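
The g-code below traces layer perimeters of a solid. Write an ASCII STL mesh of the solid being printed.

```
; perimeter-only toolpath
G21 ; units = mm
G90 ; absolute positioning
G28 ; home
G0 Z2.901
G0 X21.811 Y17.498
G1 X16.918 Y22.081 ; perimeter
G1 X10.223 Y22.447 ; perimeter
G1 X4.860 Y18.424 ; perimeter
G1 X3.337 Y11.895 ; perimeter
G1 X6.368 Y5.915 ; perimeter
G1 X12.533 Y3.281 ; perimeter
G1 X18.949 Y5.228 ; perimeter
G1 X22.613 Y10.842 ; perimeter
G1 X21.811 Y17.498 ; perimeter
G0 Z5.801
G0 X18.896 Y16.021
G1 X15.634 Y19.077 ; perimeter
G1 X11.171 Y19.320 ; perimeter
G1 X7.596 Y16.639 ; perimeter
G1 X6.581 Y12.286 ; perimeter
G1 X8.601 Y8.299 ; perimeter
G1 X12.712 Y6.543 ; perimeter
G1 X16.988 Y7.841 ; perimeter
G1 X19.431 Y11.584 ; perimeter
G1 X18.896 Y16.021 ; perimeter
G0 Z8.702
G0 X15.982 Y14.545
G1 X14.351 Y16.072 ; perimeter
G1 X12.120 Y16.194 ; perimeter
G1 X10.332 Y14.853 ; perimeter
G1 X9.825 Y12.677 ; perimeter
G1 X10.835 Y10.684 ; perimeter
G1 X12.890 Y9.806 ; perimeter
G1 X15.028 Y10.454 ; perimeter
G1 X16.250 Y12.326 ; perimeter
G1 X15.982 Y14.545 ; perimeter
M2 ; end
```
solid part
  facet normal 0.0000 0.0000 -1.0000
    outer loop
      vertex 9.275 25.573 0.000
      vertex 18.201 25.086 0.000
      vertex 24.725 18.975 0.000
    endloop
  endfacet
  facet normal 0.0000 0.0000 -1.0000
    outer loop
      vertex 2.124 20.209 0.000
      vertex 9.275 25.573 0.000
      vertex 24.725 18.975 0.000
    endloop
  endfacet
  facet normal 0.0000 0.0000 -1.0000
    outer loop
      vertex 0.094 11.504 0.000
      vertex 2.124 20.209 0.000
      vertex 24.725 18.975 0.000
    endloop
  endfacet
  facet normal 0.0000 0.0000 -1.0000
    outer loop
      vertex 4.135 3.530 0.000
      vertex 0.094 11.504 0.000
      vertex 24.725 18.975 0.000
    endloop
  endfacet
  facet normal 0.0000 0.0000 -1.0000
    outer loop
      vertex 12.355 0.019 0.000
      vertex 4.135 3.530 0.000
      vertex 24.725 18.975 0.000
    endloop
  endfacet
  facet normal 0.0000 0.0000 -1.0000
    outer loop
      vertex 20.909 2.614 0.000
      vertex 12.355 0.019 0.000
      vertex 24.725 18.975 0.000
    endloop
  endfacet
  facet normal 0.0000 0.0000 -1.0000
    outer loop
      vertex 25.795 10.100 0.000
      vertex 20.909 2.614 0.000
      vertex 24.725 18.975 0.000
    endloop
  endfacet
  facet normal 0.4695 0.5012 0.7269
    outer loop
      vertex 24.725 18.975 0.000
      vertex 18.201 25.086 0.000
      vertex 13.068 13.068 11.603
    endloop
  endfacet
  facet normal 0.0374 0.6858 0.7269
    outer loop
      vertex 18.201 25.086 0.000
      vertex 9.275 25.573 0.000
      vertex 13.068 13.068 11.603
    endloop
  endfacet
  facet normal -0.4121 0.5494 0.7268
    outer loop
      vertex 9.275 25.573 0.000
      vertex 2.124 20.209 0.000
      vertex 13.068 13.068 11.603
    endloop
  endfacet
  facet normal -0.6688 0.1560 0.7269
    outer loop
      vertex 2.124 20.209 0.000
      vertex 0.094 11.504 0.000
      vertex 13.068 13.068 11.603
    endloop
  endfacet
  facet normal -0.6126 -0.3105 0.7269
    outer loop
      vertex 0.094 11.504 0.000
      vertex 4.135 3.530 0.000
      vertex 13.068 13.068 11.603
    endloop
  endfacet
  facet normal -0.2698 -0.6316 0.7269
    outer loop
      vertex 4.135 3.530 0.000
      vertex 12.355 0.019 0.000
      vertex 13.068 13.068 11.603
    endloop
  endfacet
  facet normal 0.1994 -0.6572 0.7269
    outer loop
      vertex 12.355 0.019 0.000
      vertex 20.909 2.614 0.000
      vertex 13.068 13.068 11.603
    endloop
  endfacet
  facet normal 0.5751 -0.3754 0.7269
    outer loop
      vertex 20.909 2.614 0.000
      vertex 25.795 10.100 0.000
      vertex 13.068 13.068 11.603
    endloop
  endfacet
  facet normal 0.6818 0.0822 0.7269
    outer loop
      vertex 25.795 10.100 0.000
      vertex 24.725 18.975 0.000
      vertex 13.068 13.068 11.603
    endloop
  endfacet
endsolid part

The G0 Z moves step by Δz≈2.901 mm. The G1 loops shrink linearly with z, so the solid tapers from its base footprint up to z≈11.6. Closing with a flat bottom cap and the tapered top and triangulating gives 16 facets — a regular 9-sided pyramid, base circumscribed radius ≈ 13.1 mm, apex at z ≈ 11.6 mm.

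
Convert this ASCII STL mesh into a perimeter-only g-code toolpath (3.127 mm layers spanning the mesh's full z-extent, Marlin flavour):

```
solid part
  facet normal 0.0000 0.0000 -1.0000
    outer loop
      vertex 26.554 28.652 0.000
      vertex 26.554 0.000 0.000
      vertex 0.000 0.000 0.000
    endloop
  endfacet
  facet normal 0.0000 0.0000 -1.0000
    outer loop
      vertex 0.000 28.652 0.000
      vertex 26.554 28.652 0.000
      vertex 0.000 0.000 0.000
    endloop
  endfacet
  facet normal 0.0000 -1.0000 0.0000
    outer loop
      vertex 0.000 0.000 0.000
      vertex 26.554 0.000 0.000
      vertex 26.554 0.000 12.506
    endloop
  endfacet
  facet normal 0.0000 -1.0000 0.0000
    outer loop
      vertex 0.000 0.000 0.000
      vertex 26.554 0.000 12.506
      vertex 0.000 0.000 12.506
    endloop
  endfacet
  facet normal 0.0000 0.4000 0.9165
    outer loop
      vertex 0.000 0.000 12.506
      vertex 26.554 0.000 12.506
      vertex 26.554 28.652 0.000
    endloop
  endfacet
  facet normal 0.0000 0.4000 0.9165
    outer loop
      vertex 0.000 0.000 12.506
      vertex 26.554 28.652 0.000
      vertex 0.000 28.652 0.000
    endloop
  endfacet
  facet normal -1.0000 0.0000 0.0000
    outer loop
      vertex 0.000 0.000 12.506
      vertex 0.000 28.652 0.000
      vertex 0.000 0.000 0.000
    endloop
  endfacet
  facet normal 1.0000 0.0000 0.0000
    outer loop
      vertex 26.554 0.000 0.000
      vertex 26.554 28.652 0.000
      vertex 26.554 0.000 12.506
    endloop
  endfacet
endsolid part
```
; perimeter-only toolpath
G21 ; units = mm
G90 ; absolute positioning
G28 ; home
; layer 1
G0 Z3.127
G0 X0.000 Y0.000
G1 X26.554 Y0.000
G1 X26.554 Y21.489
G1 X0.000 Y21.489
G1 X0.000 Y0.000
; layer 2
G0 Z6.253
G0 X0.000 Y0.000
G1 X26.554 Y0.000
G1 X26.554 Y14.326
G1 X0.000 Y14.326
G1 X0.000 Y0.000
; layer 3
G0 Z9.380
G0 X0.000 Y0.000
G1 X26.554 Y0.000
G1 X26.554 Y7.163
G1 X0.000 Y7.163
G1 X0.000 Y0.000
M2 ; end

The solid is a wedge (ramp): 26.6 × 28.7 mm base, rising to 12.5 mm along the y=0 edge and sloping linearly to z=0 at y=28.7. Slicing at Δz = 3.127 mm — 4 equal slices spanning the solid's height, so layer i sits at z = i·h/4 — gives 3 non-empty perimeters. Each is a 4-segment closed polygon; G0 lifts to the layer z and rapids to the start vertex, then G1 traces the edges. The cross-section shrinks linearly with z (the slice at the apex is degenerate and omitted).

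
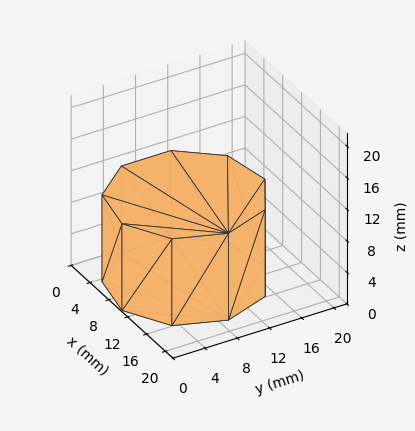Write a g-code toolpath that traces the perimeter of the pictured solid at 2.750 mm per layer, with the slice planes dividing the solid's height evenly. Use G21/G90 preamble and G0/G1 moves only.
Reading the render: the shape is a regular 9-sided prism (a cylinder approximated with 9 flat sides), circumscribed radius ≈ 9 mm, height ≈ 11 mm (dimensions read to the nearest mm from the axis ticks). For the g-code, the solid's height is divided into equal slices at the stated Δz and each level perimeter traced with G1 moves after a G0 lift.

; perimeter-only toolpath
G21 ; units = mm
G90 ; absolute positioning
G28 ; home
; layer 1
G0 Z2.750
G0 X18.000 Y9.000
G1 X15.894 Y14.785
G1 X10.563 Y17.863
G1 X4.500 Y16.794
G1 X0.543 Y12.078
G1 X0.543 Y5.922
G1 X4.500 Y1.206
G1 X10.563 Y0.137
G1 X15.894 Y3.215
G1 X18.000 Y9.000
; layer 2
G0 Z5.500
G0 X18.000 Y9.000
G1 X15.894 Y14.785
G1 X10.563 Y17.863
G1 X4.500 Y16.794
G1 X0.543 Y12.078
G1 X0.543 Y5.922
G1 X4.500 Y1.206
G1 X10.563 Y0.137
G1 X15.894 Y3.215
G1 X18.000 Y9.000
; layer 3
G0 Z8.250
G0 X18.000 Y9.000
G1 X15.894 Y14.785
G1 X10.563 Y17.863
G1 X4.500 Y16.794
G1 X0.543 Y12.078
G1 X0.543 Y5.922
G1 X4.500 Y1.206
G1 X10.563 Y0.137
G1 X15.894 Y3.215
G1 X18.000 Y9.000
; layer 4
G0 Z11.000
G0 X18.000 Y9.000
G1 X15.894 Y14.785
G1 X10.563 Y17.863
G1 X4.500 Y16.794
G1 X0.543 Y12.078
G1 X0.543 Y5.922
G1 X4.500 Y1.206
G1 X10.563 Y0.137
G1 X15.894 Y3.215
G1 X18.000 Y9.000
M2 ; end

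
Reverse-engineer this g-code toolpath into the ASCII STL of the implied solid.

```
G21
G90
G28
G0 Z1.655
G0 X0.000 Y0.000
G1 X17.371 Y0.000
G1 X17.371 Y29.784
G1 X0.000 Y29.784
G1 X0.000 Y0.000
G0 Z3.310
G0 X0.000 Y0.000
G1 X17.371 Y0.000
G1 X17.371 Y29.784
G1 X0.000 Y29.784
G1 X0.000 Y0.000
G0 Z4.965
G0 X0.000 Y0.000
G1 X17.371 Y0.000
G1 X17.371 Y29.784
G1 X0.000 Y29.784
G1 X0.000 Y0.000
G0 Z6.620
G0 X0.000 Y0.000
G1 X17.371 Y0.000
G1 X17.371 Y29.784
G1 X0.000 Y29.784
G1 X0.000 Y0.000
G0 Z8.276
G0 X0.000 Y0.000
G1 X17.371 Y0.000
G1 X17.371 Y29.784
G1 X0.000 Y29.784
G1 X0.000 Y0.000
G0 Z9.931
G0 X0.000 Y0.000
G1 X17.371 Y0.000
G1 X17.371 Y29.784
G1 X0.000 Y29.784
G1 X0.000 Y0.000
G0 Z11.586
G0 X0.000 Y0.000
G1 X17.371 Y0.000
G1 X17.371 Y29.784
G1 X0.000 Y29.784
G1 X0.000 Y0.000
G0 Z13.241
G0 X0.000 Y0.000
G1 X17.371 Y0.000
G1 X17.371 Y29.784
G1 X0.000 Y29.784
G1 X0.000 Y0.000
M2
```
solid part
  facet normal 0.0000 0.0000 -1.0000
    outer loop
      vertex 17.371 29.784 0.000
      vertex 17.371 0.000 0.000
      vertex 0.000 0.000 0.000
    endloop
  endfacet
  facet normal 0.0000 0.0000 -1.0000
    outer loop
      vertex 0.000 29.784 0.000
      vertex 17.371 29.784 0.000
      vertex 0.000 0.000 0.000
    endloop
  endfacet
  facet normal 0.0000 0.0000 1.0000
    outer loop
      vertex 0.000 0.000 13.241
      vertex 17.371 0.000 13.241
      vertex 17.371 29.784 13.241
    endloop
  endfacet
  facet normal 0.0000 0.0000 1.0000
    outer loop
      vertex 0.000 0.000 13.241
      vertex 17.371 29.784 13.241
      vertex 0.000 29.784 13.241
    endloop
  endfacet
  facet normal 0.0000 -1.0000 0.0000
    outer loop
      vertex 0.000 0.000 0.000
      vertex 17.371 0.000 0.000
      vertex 17.371 0.000 13.241
    endloop
  endfacet
  facet normal 0.0000 -1.0000 0.0000
    outer loop
      vertex 0.000 0.000 0.000
      vertex 17.371 0.000 13.241
      vertex 0.000 0.000 13.241
    endloop
  endfacet
  facet normal 0.0000 1.0000 0.0000
    outer loop
      vertex 17.371 29.784 13.241
      vertex 17.371 29.784 0.000
      vertex 0.000 29.784 0.000
    endloop
  endfacet
  facet normal 0.0000 1.0000 0.0000
    outer loop
      vertex 0.000 29.784 13.241
      vertex 17.371 29.784 13.241
      vertex 0.000 29.784 0.000
    endloop
  endfacet
  facet normal -1.0000 0.0000 0.0000
    outer loop
      vertex 0.000 29.784 13.241
      vertex 0.000 29.784 0.000
      vertex 0.000 0.000 0.000
    endloop
  endfacet
  facet normal -1.0000 0.0000 0.0000
    outer loop
      vertex 0.000 0.000 13.241
      vertex 0.000 29.784 13.241
      vertex 0.000 0.000 0.000
    endloop
  endfacet
  facet normal 1.0000 0.0000 0.0000
    outer loop
      vertex 17.371 0.000 0.000
      vertex 17.371 29.784 0.000
      vertex 17.371 29.784 13.241
    endloop
  endfacet
  facet normal 1.0000 0.0000 0.0000
    outer loop
      vertex 17.371 0.000 0.000
      vertex 17.371 29.784 13.241
      vertex 17.371 0.000 13.241
    endloop
  endfacet
endsolid part

The G0 Z moves step by Δz≈1.655 mm. Every layer's G1 loop is the same polygon, so the solid is a straight extrusion of it from z=0 to z≈13.2. Closing with flat bottom and top caps and triangulating gives 12 facets — a rectangular box, roughly 17.4 × 29.8 mm footprint and 13.2 mm tall.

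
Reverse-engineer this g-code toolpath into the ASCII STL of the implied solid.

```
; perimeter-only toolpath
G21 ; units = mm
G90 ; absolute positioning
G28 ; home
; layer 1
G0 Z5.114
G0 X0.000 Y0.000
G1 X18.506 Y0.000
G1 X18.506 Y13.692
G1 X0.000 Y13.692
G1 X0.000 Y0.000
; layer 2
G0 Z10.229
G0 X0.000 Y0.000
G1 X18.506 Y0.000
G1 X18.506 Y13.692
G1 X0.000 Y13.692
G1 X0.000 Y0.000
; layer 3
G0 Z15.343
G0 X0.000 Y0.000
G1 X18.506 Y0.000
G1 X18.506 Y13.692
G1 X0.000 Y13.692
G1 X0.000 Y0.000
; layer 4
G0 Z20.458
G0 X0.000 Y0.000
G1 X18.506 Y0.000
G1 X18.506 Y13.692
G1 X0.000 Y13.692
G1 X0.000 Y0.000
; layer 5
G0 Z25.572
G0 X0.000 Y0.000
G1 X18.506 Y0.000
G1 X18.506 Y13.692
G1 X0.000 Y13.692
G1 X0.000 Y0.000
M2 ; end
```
solid part
  facet normal 0.0000 0.0000 -1.0000
    outer loop
      vertex 18.506 13.692 0.000
      vertex 18.506 0.000 0.000
      vertex 0.000 0.000 0.000
    endloop
  endfacet
  facet normal 0.0000 0.0000 -1.0000
    outer loop
      vertex 0.000 13.692 0.000
      vertex 18.506 13.692 0.000
      vertex 0.000 0.000 0.000
    endloop
  endfacet
  facet normal 0.0000 0.0000 1.0000
    outer loop
      vertex 0.000 0.000 25.572
      vertex 18.506 0.000 25.572
      vertex 18.506 13.692 25.572
    endloop
  endfacet
  facet normal 0.0000 0.0000 1.0000
    outer loop
      vertex 0.000 0.000 25.572
      vertex 18.506 13.692 25.572
      vertex 0.000 13.692 25.572
    endloop
  endfacet
  facet normal 0.0000 -1.0000 0.0000
    outer loop
      vertex 0.000 0.000 0.000
      vertex 18.506 0.000 0.000
      vertex 18.506 0.000 25.572
    endloop
  endfacet
  facet normal 0.0000 -1.0000 0.0000
    outer loop
      vertex 0.000 0.000 0.000
      vertex 18.506 0.000 25.572
      vertex 0.000 0.000 25.572
    endloop
  endfacet
  facet normal 0.0000 1.0000 0.0000
    outer loop
      vertex 18.506 13.692 25.572
      vertex 18.506 13.692 0.000
      vertex 0.000 13.692 0.000
    endloop
  endfacet
  facet normal 0.0000 1.0000 0.0000
    outer loop
      vertex 0.000 13.692 25.572
      vertex 18.506 13.692 25.572
      vertex 0.000 13.692 0.000
    endloop
  endfacet
  facet normal -1.0000 0.0000 0.0000
    outer loop
      vertex 0.000 13.692 25.572
      vertex 0.000 13.692 0.000
      vertex 0.000 0.000 0.000
    endloop
  endfacet
  facet normal -1.0000 0.0000 0.0000
    outer loop
      vertex 0.000 0.000 25.572
      vertex 0.000 13.692 25.572
      vertex 0.000 0.000 0.000
    endloop
  endfacet
  facet normal 1.0000 0.0000 0.0000
    outer loop
      vertex 18.506 0.000 0.000
      vertex 18.506 13.692 0.000
      vertex 18.506 13.692 25.572
    endloop
  endfacet
  facet normal 1.0000 0.0000 0.0000
    outer loop
      vertex 18.506 0.000 0.000
      vertex 18.506 13.692 25.572
      vertex 18.506 0.000 25.572
    endloop
  endfacet
endsolid part

The G0 Z moves step by Δz≈5.114 mm. Every layer's G1 loop is the same polygon, so the solid is a straight extrusion of it from z=0 to z≈25.6. Closing with flat bottom and top caps and triangulating gives 12 facets — a rectangular box, roughly 18.5 × 13.7 mm footprint and 25.6 mm tall.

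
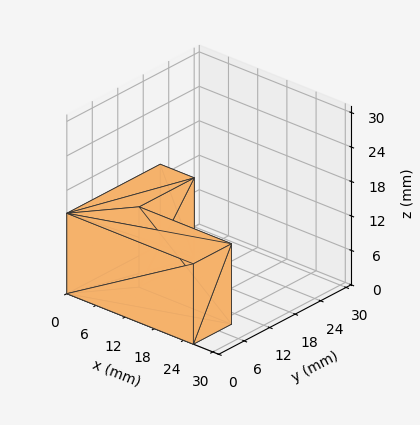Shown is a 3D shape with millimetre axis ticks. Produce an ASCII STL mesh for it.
Reading the render: the shape is an L-shaped prism: outer 26 × 22 mm, arm thicknesses ≈ 9 mm (horizontal) and 7 mm (vertical), extruded 14 mm in z (dimensions read to the nearest mm from the axis ticks). For the STL, each face is triangulated and given an outward normal.

solid part
  facet normal 0.0000 0.0000 -1.0000
    outer loop
      vertex 26.00 9.00 0.00
      vertex 26.00 0.00 0.00
      vertex 0.00 0.00 0.00
    endloop
  endfacet
  facet normal 0.0000 0.0000 -1.0000
    outer loop
      vertex 7.00 9.00 0.00
      vertex 26.00 9.00 0.00
      vertex 0.00 0.00 0.00
    endloop
  endfacet
  facet normal 0.0000 0.0000 -1.0000
    outer loop
      vertex 7.00 22.00 0.00
      vertex 7.00 9.00 0.00
      vertex 0.00 0.00 0.00
    endloop
  endfacet
  facet normal 0.0000 0.0000 -1.0000
    outer loop
      vertex 0.00 22.00 0.00
      vertex 7.00 22.00 0.00
      vertex 0.00 0.00 0.00
    endloop
  endfacet
  facet normal 0.0000 0.0000 1.0000
    outer loop
      vertex 0.00 0.00 14.00
      vertex 26.00 0.00 14.00
      vertex 26.00 9.00 14.00
    endloop
  endfacet
  facet normal 0.0000 0.0000 1.0000
    outer loop
      vertex 0.00 0.00 14.00
      vertex 26.00 9.00 14.00
      vertex 7.00 9.00 14.00
    endloop
  endfacet
  facet normal 0.0000 0.0000 1.0000
    outer loop
      vertex 0.00 0.00 14.00
      vertex 7.00 9.00 14.00
      vertex 7.00 22.00 14.00
    endloop
  endfacet
  facet normal 0.0000 0.0000 1.0000
    outer loop
      vertex 0.00 0.00 14.00
      vertex 7.00 22.00 14.00
      vertex 0.00 22.00 14.00
    endloop
  endfacet
  facet normal 0.0000 -1.0000 0.0000
    outer loop
      vertex 0.00 0.00 0.00
      vertex 26.00 0.00 0.00
      vertex 26.00 0.00 14.00
    endloop
  endfacet
  facet normal 0.0000 -1.0000 0.0000
    outer loop
      vertex 0.00 0.00 0.00
      vertex 26.00 0.00 14.00
      vertex 0.00 0.00 14.00
    endloop
  endfacet
  facet normal 1.0000 0.0000 0.0000
    outer loop
      vertex 26.00 0.00 0.00
      vertex 26.00 9.00 0.00
      vertex 26.00 9.00 14.00
    endloop
  endfacet
  facet normal 1.0000 0.0000 0.0000
    outer loop
      vertex 26.00 0.00 0.00
      vertex 26.00 9.00 14.00
      vertex 26.00 0.00 14.00
    endloop
  endfacet
  facet normal 0.0000 1.0000 0.0000
    outer loop
      vertex 26.00 9.00 0.00
      vertex 7.00 9.00 0.00
      vertex 7.00 9.00 14.00
    endloop
  endfacet
  facet normal 0.0000 1.0000 0.0000
    outer loop
      vertex 26.00 9.00 0.00
      vertex 7.00 9.00 14.00
      vertex 26.00 9.00 14.00
    endloop
  endfacet
  facet normal 1.0000 0.0000 0.0000
    outer loop
      vertex 7.00 9.00 0.00
      vertex 7.00 22.00 0.00
      vertex 7.00 22.00 14.00
    endloop
  endfacet
  facet normal 1.0000 0.0000 0.0000
    outer loop
      vertex 7.00 9.00 0.00
      vertex 7.00 22.00 14.00
      vertex 7.00 9.00 14.00
    endloop
  endfacet
  facet normal 0.0000 1.0000 0.0000
    outer loop
      vertex 7.00 22.00 0.00
      vertex 0.00 22.00 0.00
      vertex 0.00 22.00 14.00
    endloop
  endfacet
  facet normal 0.0000 1.0000 0.0000
    outer loop
      vertex 7.00 22.00 0.00
      vertex 0.00 22.00 14.00
      vertex 7.00 22.00 14.00
    endloop
  endfacet
  facet normal -1.0000 0.0000 0.0000
    outer loop
      vertex 0.00 22.00 0.00
      vertex 0.00 0.00 0.00
      vertex 0.00 0.00 14.00
    endloop
  endfacet
  facet normal -1.0000 0.0000 0.0000
    outer loop
      vertex 0.00 22.00 0.00
      vertex 0.00 0.00 14.00
      vertex 0.00 22.00 14.00
    endloop
  endfacet
endsolid part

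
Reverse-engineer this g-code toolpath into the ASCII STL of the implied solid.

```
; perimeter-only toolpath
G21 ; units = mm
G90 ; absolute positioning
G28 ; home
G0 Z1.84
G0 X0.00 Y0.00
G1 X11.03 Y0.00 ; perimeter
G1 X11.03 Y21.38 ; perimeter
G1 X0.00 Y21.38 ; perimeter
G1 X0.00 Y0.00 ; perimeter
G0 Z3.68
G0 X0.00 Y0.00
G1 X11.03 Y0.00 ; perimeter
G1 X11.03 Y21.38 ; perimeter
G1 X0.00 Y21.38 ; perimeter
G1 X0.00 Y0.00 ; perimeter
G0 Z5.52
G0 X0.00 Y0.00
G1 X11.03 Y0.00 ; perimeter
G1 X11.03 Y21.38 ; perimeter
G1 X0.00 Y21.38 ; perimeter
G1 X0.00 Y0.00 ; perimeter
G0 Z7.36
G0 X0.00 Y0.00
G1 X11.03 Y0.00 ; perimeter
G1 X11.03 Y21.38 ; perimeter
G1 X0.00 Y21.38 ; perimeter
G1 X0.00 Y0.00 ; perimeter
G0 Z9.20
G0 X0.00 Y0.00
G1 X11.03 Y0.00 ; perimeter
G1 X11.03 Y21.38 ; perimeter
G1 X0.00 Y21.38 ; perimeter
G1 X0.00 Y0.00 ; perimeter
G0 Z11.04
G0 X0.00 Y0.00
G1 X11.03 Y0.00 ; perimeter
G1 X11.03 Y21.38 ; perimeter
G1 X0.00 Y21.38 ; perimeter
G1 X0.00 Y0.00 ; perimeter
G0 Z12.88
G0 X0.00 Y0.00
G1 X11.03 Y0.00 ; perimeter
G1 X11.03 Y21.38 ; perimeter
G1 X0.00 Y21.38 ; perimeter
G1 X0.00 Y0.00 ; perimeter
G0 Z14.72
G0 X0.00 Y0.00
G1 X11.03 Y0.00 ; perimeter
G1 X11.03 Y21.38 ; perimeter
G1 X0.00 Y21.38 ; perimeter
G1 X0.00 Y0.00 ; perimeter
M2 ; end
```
solid part
  facet normal 0.0000 0.0000 -1.0000
    outer loop
      vertex 11.03 21.38 0.00
      vertex 11.03 0.00 0.00
      vertex 0.00 0.00 0.00
    endloop
  endfacet
  facet normal 0.0000 0.0000 -1.0000
    outer loop
      vertex 0.00 21.38 0.00
      vertex 11.03 21.38 0.00
      vertex 0.00 0.00 0.00
    endloop
  endfacet
  facet normal 0.0000 0.0000 1.0000
    outer loop
      vertex 0.00 0.00 14.72
      vertex 11.03 0.00 14.72
      vertex 11.03 21.38 14.72
    endloop
  endfacet
  facet normal 0.0000 0.0000 1.0000
    outer loop
      vertex 0.00 0.00 14.72
      vertex 11.03 21.38 14.72
      vertex 0.00 21.38 14.72
    endloop
  endfacet
  facet normal 0.0000 -1.0000 0.0000
    outer loop
      vertex 0.00 0.00 0.00
      vertex 11.03 0.00 0.00
      vertex 11.03 0.00 14.72
    endloop
  endfacet
  facet normal 0.0000 -1.0000 0.0000
    outer loop
      vertex 0.00 0.00 0.00
      vertex 11.03 0.00 14.72
      vertex 0.00 0.00 14.72
    endloop
  endfacet
  facet normal 0.0000 1.0000 0.0000
    outer loop
      vertex 11.03 21.38 14.72
      vertex 11.03 21.38 0.00
      vertex 0.00 21.38 0.00
    endloop
  endfacet
  facet normal 0.0000 1.0000 0.0000
    outer loop
      vertex 0.00 21.38 14.72
      vertex 11.03 21.38 14.72
      vertex 0.00 21.38 0.00
    endloop
  endfacet
  facet normal -1.0000 0.0000 0.0000
    outer loop
      vertex 0.00 21.38 14.72
      vertex 0.00 21.38 0.00
      vertex 0.00 0.00 0.00
    endloop
  endfacet
  facet normal -1.0000 0.0000 0.0000
    outer loop
      vertex 0.00 0.00 14.72
      vertex 0.00 21.38 14.72
      vertex 0.00 0.00 0.00
    endloop
  endfacet
  facet normal 1.0000 0.0000 0.0000
    outer loop
      vertex 11.03 0.00 0.00
      vertex 11.03 21.38 0.00
      vertex 11.03 21.38 14.72
    endloop
  endfacet
  facet normal 1.0000 0.0000 0.0000
    outer loop
      vertex 11.03 0.00 0.00
      vertex 11.03 21.38 14.72
      vertex 11.03 0.00 14.72
    endloop
  endfacet
endsolid part

The G0 Z moves step by Δz≈1.84 mm. Every layer's G1 loop is the same polygon, so the solid is a straight extrusion of it from z=0 to z≈14.7. Closing with flat bottom and top caps and triangulating gives 12 facets — a rectangular box, roughly 11 × 21.4 mm footprint and 14.7 mm tall.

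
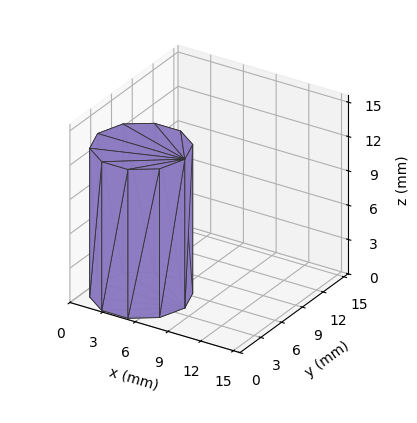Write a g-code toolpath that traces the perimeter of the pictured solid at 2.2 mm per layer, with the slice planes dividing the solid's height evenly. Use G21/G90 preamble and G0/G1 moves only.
Reading the render: the shape is a regular 10-sided prism (a cylinder approximated with 10 flat sides), circumscribed radius ≈ 4 mm, height ≈ 13 mm (dimensions read to the nearest mm from the axis ticks). For the g-code, the solid's height is divided into equal slices at the stated Δz and each level perimeter traced with G1 moves after a G0 lift.

; perimeter-only toolpath
G21 ; units = mm
G90 ; absolute positioning
G28 ; home
; layer 1
G0 Z2.2
G0 X8.0 Y4.0
G1 X7.2 Y6.4
G1 X5.2 Y7.8
G1 X2.8 Y7.8
G1 X0.8 Y6.4
G1 X0.0 Y4.0
G1 X0.8 Y1.6
G1 X2.8 Y0.2
G1 X5.2 Y0.2
G1 X7.2 Y1.6
G1 X8.0 Y4.0
; layer 2
G0 Z4.3
G0 X8.0 Y4.0
G1 X7.2 Y6.4
G1 X5.2 Y7.8
G1 X2.8 Y7.8
G1 X0.8 Y6.4
G1 X0.0 Y4.0
G1 X0.8 Y1.6
G1 X2.8 Y0.2
G1 X5.2 Y0.2
G1 X7.2 Y1.6
G1 X8.0 Y4.0
; layer 3
G0 Z6.5
G0 X8.0 Y4.0
G1 X7.2 Y6.4
G1 X5.2 Y7.8
G1 X2.8 Y7.8
G1 X0.8 Y6.4
G1 X0.0 Y4.0
G1 X0.8 Y1.6
G1 X2.8 Y0.2
G1 X5.2 Y0.2
G1 X7.2 Y1.6
G1 X8.0 Y4.0
; layer 4
G0 Z8.7
G0 X8.0 Y4.0
G1 X7.2 Y6.4
G1 X5.2 Y7.8
G1 X2.8 Y7.8
G1 X0.8 Y6.4
G1 X0.0 Y4.0
G1 X0.8 Y1.6
G1 X2.8 Y0.2
G1 X5.2 Y0.2
G1 X7.2 Y1.6
G1 X8.0 Y4.0
; layer 5
G0 Z10.8
G0 X8.0 Y4.0
G1 X7.2 Y6.4
G1 X5.2 Y7.8
G1 X2.8 Y7.8
G1 X0.8 Y6.4
G1 X0.0 Y4.0
G1 X0.8 Y1.6
G1 X2.8 Y0.2
G1 X5.2 Y0.2
G1 X7.2 Y1.6
G1 X8.0 Y4.0
; layer 6
G0 Z13.0
G0 X8.0 Y4.0
G1 X7.2 Y6.4
G1 X5.2 Y7.8
G1 X2.8 Y7.8
G1 X0.8 Y6.4
G1 X0.0 Y4.0
G1 X0.8 Y1.6
G1 X2.8 Y0.2
G1 X5.2 Y0.2
G1 X7.2 Y1.6
G1 X8.0 Y4.0
M2 ; end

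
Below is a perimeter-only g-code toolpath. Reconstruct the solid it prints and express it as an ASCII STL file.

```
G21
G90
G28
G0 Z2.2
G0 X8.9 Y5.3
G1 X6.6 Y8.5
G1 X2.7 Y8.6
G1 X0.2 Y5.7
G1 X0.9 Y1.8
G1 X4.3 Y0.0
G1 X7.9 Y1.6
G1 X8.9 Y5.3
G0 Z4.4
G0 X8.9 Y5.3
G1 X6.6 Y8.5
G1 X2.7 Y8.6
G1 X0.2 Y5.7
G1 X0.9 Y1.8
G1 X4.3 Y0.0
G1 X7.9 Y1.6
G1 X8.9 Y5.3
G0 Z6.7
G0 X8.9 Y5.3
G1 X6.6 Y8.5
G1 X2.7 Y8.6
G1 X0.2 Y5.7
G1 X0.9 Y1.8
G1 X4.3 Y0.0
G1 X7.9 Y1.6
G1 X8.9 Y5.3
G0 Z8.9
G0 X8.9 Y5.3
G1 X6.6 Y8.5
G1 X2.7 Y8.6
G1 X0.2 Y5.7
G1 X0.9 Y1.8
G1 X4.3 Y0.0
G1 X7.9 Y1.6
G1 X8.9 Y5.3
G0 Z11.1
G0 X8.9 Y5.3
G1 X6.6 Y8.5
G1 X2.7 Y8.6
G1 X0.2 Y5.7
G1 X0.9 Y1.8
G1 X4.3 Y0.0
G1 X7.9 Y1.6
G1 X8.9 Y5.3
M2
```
solid part
  facet normal 0.0000 0.0000 -1.0000
    outer loop
      vertex 2.7 8.6 0.0
      vertex 6.6 8.5 0.0
      vertex 8.9 5.3 0.0
    endloop
  endfacet
  facet normal 0.0000 0.0000 -1.0000
    outer loop
      vertex 0.2 5.7 0.0
      vertex 2.7 8.6 0.0
      vertex 8.9 5.3 0.0
    endloop
  endfacet
  facet normal 0.0000 0.0000 -1.0000
    outer loop
      vertex 0.9 1.8 0.0
      vertex 0.2 5.7 0.0
      vertex 8.9 5.3 0.0
    endloop
  endfacet
  facet normal 0.0000 0.0000 -1.0000
    outer loop
      vertex 4.3 0.0 0.0
      vertex 0.9 1.8 0.0
      vertex 8.9 5.3 0.0
    endloop
  endfacet
  facet normal 0.0000 0.0000 -1.0000
    outer loop
      vertex 7.9 1.6 0.0
      vertex 4.3 0.0 0.0
      vertex 8.9 5.3 0.0
    endloop
  endfacet
  facet normal 0.0000 0.0000 1.0000
    outer loop
      vertex 8.9 5.3 11.1
      vertex 6.6 8.5 11.1
      vertex 2.7 8.6 11.1
    endloop
  endfacet
  facet normal 0.0000 0.0000 1.0000
    outer loop
      vertex 8.9 5.3 11.1
      vertex 2.7 8.6 11.1
      vertex 0.2 5.7 11.1
    endloop
  endfacet
  facet normal 0.0000 0.0000 1.0000
    outer loop
      vertex 8.9 5.3 11.1
      vertex 0.2 5.7 11.1
      vertex 0.9 1.8 11.1
    endloop
  endfacet
  facet normal 0.0000 0.0000 1.0000
    outer loop
      vertex 8.9 5.3 11.1
      vertex 0.9 1.8 11.1
      vertex 4.3 0.0 11.1
    endloop
  endfacet
  facet normal 0.0000 0.0000 1.0000
    outer loop
      vertex 8.9 5.3 11.1
      vertex 4.3 0.0 11.1
      vertex 7.9 1.6 11.1
    endloop
  endfacet
  facet normal 0.8120 0.5836 0.0000
    outer loop
      vertex 8.9 5.3 0.0
      vertex 6.6 8.5 0.0
      vertex 6.6 8.5 11.1
    endloop
  endfacet
  facet normal 0.8120 0.5836 0.0000
    outer loop
      vertex 8.9 5.3 0.0
      vertex 6.6 8.5 11.1
      vertex 8.9 5.3 11.1
    endloop
  endfacet
  facet normal 0.0256 0.9997 0.0000
    outer loop
      vertex 6.6 8.5 0.0
      vertex 2.7 8.6 0.0
      vertex 2.7 8.6 11.1
    endloop
  endfacet
  facet normal 0.0256 0.9997 0.0000
    outer loop
      vertex 6.6 8.5 0.0
      vertex 2.7 8.6 11.1
      vertex 6.6 8.5 11.1
    endloop
  endfacet
  facet normal -0.7574 0.6529 0.0000
    outer loop
      vertex 2.7 8.6 0.0
      vertex 0.2 5.7 0.0
      vertex 0.2 5.7 11.1
    endloop
  endfacet
  facet normal -0.7574 0.6529 0.0000
    outer loop
      vertex 2.7 8.6 0.0
      vertex 0.2 5.7 11.1
      vertex 2.7 8.6 11.1
    endloop
  endfacet
  facet normal -0.9843 -0.1767 0.0000
    outer loop
      vertex 0.2 5.7 0.0
      vertex 0.9 1.8 0.0
      vertex 0.9 1.8 11.1
    endloop
  endfacet
  facet normal -0.9843 -0.1767 0.0000
    outer loop
      vertex 0.2 5.7 0.0
      vertex 0.9 1.8 11.1
      vertex 0.2 5.7 11.1
    endloop
  endfacet
  facet normal -0.4679 -0.8838 0.0000
    outer loop
      vertex 0.9 1.8 0.0
      vertex 4.3 0.0 0.0
      vertex 4.3 0.0 11.1
    endloop
  endfacet
  facet normal -0.4679 -0.8838 0.0000
    outer loop
      vertex 0.9 1.8 0.0
      vertex 4.3 0.0 11.1
      vertex 0.9 1.8 11.1
    endloop
  endfacet
  facet normal 0.4061 -0.9138 0.0000
    outer loop
      vertex 4.3 0.0 0.0
      vertex 7.9 1.6 0.0
      vertex 7.9 1.6 11.1
    endloop
  endfacet
  facet normal 0.4061 -0.9138 0.0000
    outer loop
      vertex 4.3 0.0 0.0
      vertex 7.9 1.6 11.1
      vertex 4.3 0.0 11.1
    endloop
  endfacet
  facet normal 0.9654 -0.2609 0.0000
    outer loop
      vertex 7.9 1.6 0.0
      vertex 8.9 5.3 0.0
      vertex 8.9 5.3 11.1
    endloop
  endfacet
  facet normal 0.9654 -0.2609 0.0000
    outer loop
      vertex 7.9 1.6 0.0
      vertex 8.9 5.3 11.1
      vertex 7.9 1.6 11.1
    endloop
  endfacet
endsolid part

The G0 Z moves step by Δz≈2.2 mm. Every layer's G1 loop is the same polygon, so the solid is a straight extrusion of it from z=0 to z≈11.1. Closing with flat bottom and top caps and triangulating gives 24 facets — a regular 7-sided prism (a cylinder approximated with 7 flat sides), circumscribed radius ≈ 4.5 mm, height ≈ 11.1 mm.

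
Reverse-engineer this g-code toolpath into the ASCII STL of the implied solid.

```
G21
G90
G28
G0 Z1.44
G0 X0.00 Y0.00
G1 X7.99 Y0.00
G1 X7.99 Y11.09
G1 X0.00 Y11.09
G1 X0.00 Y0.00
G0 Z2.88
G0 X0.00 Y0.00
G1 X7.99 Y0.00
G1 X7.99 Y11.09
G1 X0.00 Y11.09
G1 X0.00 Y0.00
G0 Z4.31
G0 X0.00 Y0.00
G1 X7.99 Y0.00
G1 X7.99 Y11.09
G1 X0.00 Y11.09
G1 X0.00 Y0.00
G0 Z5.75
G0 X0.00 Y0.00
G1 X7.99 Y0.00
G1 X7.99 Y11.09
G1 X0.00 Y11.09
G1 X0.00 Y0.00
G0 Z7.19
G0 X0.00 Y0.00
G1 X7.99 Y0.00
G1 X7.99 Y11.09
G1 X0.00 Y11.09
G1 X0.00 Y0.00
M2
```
solid part
  facet normal 0.0000 0.0000 -1.0000
    outer loop
      vertex 7.99 11.09 0.00
      vertex 7.99 0.00 0.00
      vertex 0.00 0.00 0.00
    endloop
  endfacet
  facet normal 0.0000 0.0000 -1.0000
    outer loop
      vertex 0.00 11.09 0.00
      vertex 7.99 11.09 0.00
      vertex 0.00 0.00 0.00
    endloop
  endfacet
  facet normal 0.0000 0.0000 1.0000
    outer loop
      vertex 0.00 0.00 7.19
      vertex 7.99 0.00 7.19
      vertex 7.99 11.09 7.19
    endloop
  endfacet
  facet normal 0.0000 0.0000 1.0000
    outer loop
      vertex 0.00 0.00 7.19
      vertex 7.99 11.09 7.19
      vertex 0.00 11.09 7.19
    endloop
  endfacet
  facet normal 0.0000 -1.0000 0.0000
    outer loop
      vertex 0.00 0.00 0.00
      vertex 7.99 0.00 0.00
      vertex 7.99 0.00 7.19
    endloop
  endfacet
  facet normal 0.0000 -1.0000 0.0000
    outer loop
      vertex 0.00 0.00 0.00
      vertex 7.99 0.00 7.19
      vertex 0.00 0.00 7.19
    endloop
  endfacet
  facet normal 0.0000 1.0000 0.0000
    outer loop
      vertex 7.99 11.09 7.19
      vertex 7.99 11.09 0.00
      vertex 0.00 11.09 0.00
    endloop
  endfacet
  facet normal 0.0000 1.0000 0.0000
    outer loop
      vertex 0.00 11.09 7.19
      vertex 7.99 11.09 7.19
      vertex 0.00 11.09 0.00
    endloop
  endfacet
  facet normal -1.0000 0.0000 0.0000
    outer loop
      vertex 0.00 11.09 7.19
      vertex 0.00 11.09 0.00
      vertex 0.00 0.00 0.00
    endloop
  endfacet
  facet normal -1.0000 0.0000 0.0000
    outer loop
      vertex 0.00 0.00 7.19
      vertex 0.00 11.09 7.19
      vertex 0.00 0.00 0.00
    endloop
  endfacet
  facet normal 1.0000 0.0000 0.0000
    outer loop
      vertex 7.99 0.00 0.00
      vertex 7.99 11.09 0.00
      vertex 7.99 11.09 7.19
    endloop
  endfacet
  facet normal 1.0000 0.0000 0.0000
    outer loop
      vertex 7.99 0.00 0.00
      vertex 7.99 11.09 7.19
      vertex 7.99 0.00 7.19
    endloop
  endfacet
endsolid part

The G0 Z moves step by Δz≈1.44 mm. Every layer's G1 loop is the same polygon, so the solid is a straight extrusion of it from z=0 to z≈7.19. Closing with flat bottom and top caps and triangulating gives 12 facets — a rectangular box, roughly 7.99 × 11.1 mm footprint and 7.19 mm tall.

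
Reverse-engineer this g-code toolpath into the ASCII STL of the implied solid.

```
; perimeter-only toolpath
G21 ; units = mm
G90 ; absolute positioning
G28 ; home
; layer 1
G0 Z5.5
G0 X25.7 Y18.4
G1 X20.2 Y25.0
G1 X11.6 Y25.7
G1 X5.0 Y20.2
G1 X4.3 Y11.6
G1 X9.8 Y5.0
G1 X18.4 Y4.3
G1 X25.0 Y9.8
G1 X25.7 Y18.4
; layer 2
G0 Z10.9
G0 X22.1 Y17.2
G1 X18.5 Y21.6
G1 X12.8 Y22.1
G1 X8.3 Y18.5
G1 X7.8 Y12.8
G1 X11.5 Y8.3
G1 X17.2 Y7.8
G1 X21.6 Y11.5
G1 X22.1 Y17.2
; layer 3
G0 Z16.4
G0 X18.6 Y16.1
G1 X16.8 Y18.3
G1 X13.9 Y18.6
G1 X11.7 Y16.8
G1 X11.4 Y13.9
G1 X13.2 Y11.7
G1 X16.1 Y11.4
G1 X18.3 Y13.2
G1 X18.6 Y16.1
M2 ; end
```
solid part
  facet normal 0.0000 0.0000 -1.0000
    outer loop
      vertex 10.5 29.3 0.0
      vertex 22.0 28.3 0.0
      vertex 29.3 19.5 0.0
    endloop
  endfacet
  facet normal 0.0000 0.0000 -1.0000
    outer loop
      vertex 1.7 22.0 0.0
      vertex 10.5 29.3 0.0
      vertex 29.3 19.5 0.0
    endloop
  endfacet
  facet normal 0.0000 0.0000 -1.0000
    outer loop
      vertex 0.7 10.5 0.0
      vertex 1.7 22.0 0.0
      vertex 29.3 19.5 0.0
    endloop
  endfacet
  facet normal 0.0000 0.0000 -1.0000
    outer loop
      vertex 8.0 1.7 0.0
      vertex 0.7 10.5 0.0
      vertex 29.3 19.5 0.0
    endloop
  endfacet
  facet normal 0.0000 0.0000 -1.0000
    outer loop
      vertex 19.5 0.7 0.0
      vertex 8.0 1.7 0.0
      vertex 29.3 19.5 0.0
    endloop
  endfacet
  facet normal 0.0000 0.0000 -1.0000
    outer loop
      vertex 28.3 8.0 0.0
      vertex 19.5 0.7 0.0
      vertex 29.3 19.5 0.0
    endloop
  endfacet
  facet normal 0.6492 0.5386 0.5371
    outer loop
      vertex 29.3 19.5 0.0
      vertex 22.0 28.3 0.0
      vertex 15.0 15.0 21.8
    endloop
  endfacet
  facet normal 0.0731 0.8408 0.5364
    outer loop
      vertex 22.0 28.3 0.0
      vertex 10.5 29.3 0.0
      vertex 15.0 15.0 21.8
    endloop
  endfacet
  facet normal -0.5386 0.6492 0.5371
    outer loop
      vertex 10.5 29.3 0.0
      vertex 1.7 22.0 0.0
      vertex 15.0 15.0 21.8
    endloop
  endfacet
  facet normal -0.8408 0.0731 0.5364
    outer loop
      vertex 1.7 22.0 0.0
      vertex 0.7 10.5 0.0
      vertex 15.0 15.0 21.8
    endloop
  endfacet
  facet normal -0.6492 -0.5386 0.5371
    outer loop
      vertex 0.7 10.5 0.0
      vertex 8.0 1.7 0.0
      vertex 15.0 15.0 21.8
    endloop
  endfacet
  facet normal -0.0731 -0.8408 0.5364
    outer loop
      vertex 8.0 1.7 0.0
      vertex 19.5 0.7 0.0
      vertex 15.0 15.0 21.8
    endloop
  endfacet
  facet normal 0.5386 -0.6492 0.5371
    outer loop
      vertex 19.5 0.7 0.0
      vertex 28.3 8.0 0.0
      vertex 15.0 15.0 21.8
    endloop
  endfacet
  facet normal 0.8408 -0.0731 0.5364
    outer loop
      vertex 28.3 8.0 0.0
      vertex 29.3 19.5 0.0
      vertex 15.0 15.0 21.8
    endloop
  endfacet
endsolid part

The G0 Z moves step by Δz≈5.5 mm. The G1 loops shrink linearly with z, so the solid tapers from its base footprint up to z≈21.8. Closing with a flat bottom cap and the tapered top and triangulating gives 14 facets — a regular 8-sided pyramid, base circumscribed radius ≈ 15 mm, apex at z ≈ 21.8 mm.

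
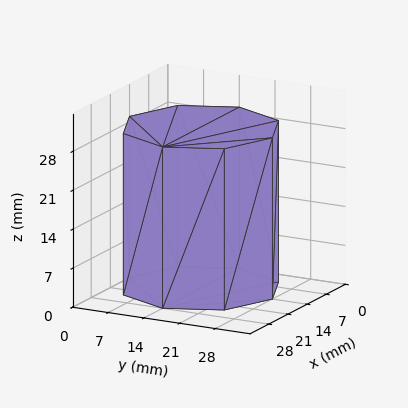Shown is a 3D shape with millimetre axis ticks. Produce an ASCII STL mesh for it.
Reading the render: the shape is a regular 8-sided prism (a cylinder approximated with 8 flat sides), circumscribed radius ≈ 14 mm, height ≈ 29 mm (dimensions read to the nearest mm from the axis ticks). For the STL, each face is triangulated and given an outward normal.

solid part
  facet normal 0.0000 0.0000 -1.0000
    outer loop
      vertex 14.0 28.0 0.0
      vertex 23.9 23.9 0.0
      vertex 28.0 14.0 0.0
    endloop
  endfacet
  facet normal 0.0000 0.0000 -1.0000
    outer loop
      vertex 4.1 23.9 0.0
      vertex 14.0 28.0 0.0
      vertex 28.0 14.0 0.0
    endloop
  endfacet
  facet normal 0.0000 0.0000 -1.0000
    outer loop
      vertex 0.0 14.0 0.0
      vertex 4.1 23.9 0.0
      vertex 28.0 14.0 0.0
    endloop
  endfacet
  facet normal 0.0000 0.0000 -1.0000
    outer loop
      vertex 4.1 4.1 0.0
      vertex 0.0 14.0 0.0
      vertex 28.0 14.0 0.0
    endloop
  endfacet
  facet normal 0.0000 0.0000 -1.0000
    outer loop
      vertex 14.0 0.0 0.0
      vertex 4.1 4.1 0.0
      vertex 28.0 14.0 0.0
    endloop
  endfacet
  facet normal 0.0000 0.0000 -1.0000
    outer loop
      vertex 23.9 4.1 0.0
      vertex 14.0 0.0 0.0
      vertex 28.0 14.0 0.0
    endloop
  endfacet
  facet normal 0.0000 0.0000 1.0000
    outer loop
      vertex 28.0 14.0 29.0
      vertex 23.9 23.9 29.0
      vertex 14.0 28.0 29.0
    endloop
  endfacet
  facet normal 0.0000 0.0000 1.0000
    outer loop
      vertex 28.0 14.0 29.0
      vertex 14.0 28.0 29.0
      vertex 4.1 23.9 29.0
    endloop
  endfacet
  facet normal 0.0000 0.0000 1.0000
    outer loop
      vertex 28.0 14.0 29.0
      vertex 4.1 23.9 29.0
      vertex 0.0 14.0 29.0
    endloop
  endfacet
  facet normal 0.0000 0.0000 1.0000
    outer loop
      vertex 28.0 14.0 29.0
      vertex 0.0 14.0 29.0
      vertex 4.1 4.1 29.0
    endloop
  endfacet
  facet normal 0.0000 0.0000 1.0000
    outer loop
      vertex 28.0 14.0 29.0
      vertex 4.1 4.1 29.0
      vertex 14.0 0.0 29.0
    endloop
  endfacet
  facet normal 0.0000 0.0000 1.0000
    outer loop
      vertex 28.0 14.0 29.0
      vertex 14.0 0.0 29.0
      vertex 23.9 4.1 29.0
    endloop
  endfacet
  facet normal 0.9239 0.3826 0.0000
    outer loop
      vertex 28.0 14.0 0.0
      vertex 23.9 23.9 0.0
      vertex 23.9 23.9 29.0
    endloop
  endfacet
  facet normal 0.9239 0.3826 0.0000
    outer loop
      vertex 28.0 14.0 0.0
      vertex 23.9 23.9 29.0
      vertex 28.0 14.0 29.0
    endloop
  endfacet
  facet normal 0.3826 0.9239 0.0000
    outer loop
      vertex 23.9 23.9 0.0
      vertex 14.0 28.0 0.0
      vertex 14.0 28.0 29.0
    endloop
  endfacet
  facet normal 0.3826 0.9239 0.0000
    outer loop
      vertex 23.9 23.9 0.0
      vertex 14.0 28.0 29.0
      vertex 23.9 23.9 29.0
    endloop
  endfacet
  facet normal -0.3826 0.9239 0.0000
    outer loop
      vertex 14.0 28.0 0.0
      vertex 4.1 23.9 0.0
      vertex 4.1 23.9 29.0
    endloop
  endfacet
  facet normal -0.3826 0.9239 0.0000
    outer loop
      vertex 14.0 28.0 0.0
      vertex 4.1 23.9 29.0
      vertex 14.0 28.0 29.0
    endloop
  endfacet
  facet normal -0.9239 0.3826 0.0000
    outer loop
      vertex 4.1 23.9 0.0
      vertex 0.0 14.0 0.0
      vertex 0.0 14.0 29.0
    endloop
  endfacet
  facet normal -0.9239 0.3826 0.0000
    outer loop
      vertex 4.1 23.9 0.0
      vertex 0.0 14.0 29.0
      vertex 4.1 23.9 29.0
    endloop
  endfacet
  facet normal -0.9239 -0.3826 0.0000
    outer loop
      vertex 0.0 14.0 0.0
      vertex 4.1 4.1 0.0
      vertex 4.1 4.1 29.0
    endloop
  endfacet
  facet normal -0.9239 -0.3826 0.0000
    outer loop
      vertex 0.0 14.0 0.0
      vertex 4.1 4.1 29.0
      vertex 0.0 14.0 29.0
    endloop
  endfacet
  facet normal -0.3826 -0.9239 0.0000
    outer loop
      vertex 4.1 4.1 0.0
      vertex 14.0 0.0 0.0
      vertex 14.0 0.0 29.0
    endloop
  endfacet
  facet normal -0.3826 -0.9239 0.0000
    outer loop
      vertex 4.1 4.1 0.0
      vertex 14.0 0.0 29.0
      vertex 4.1 4.1 29.0
    endloop
  endfacet
  facet normal 0.3826 -0.9239 0.0000
    outer loop
      vertex 14.0 0.0 0.0
      vertex 23.9 4.1 0.0
      vertex 23.9 4.1 29.0
    endloop
  endfacet
  facet normal 0.3826 -0.9239 0.0000
    outer loop
      vertex 14.0 0.0 0.0
      vertex 23.9 4.1 29.0
      vertex 14.0 0.0 29.0
    endloop
  endfacet
  facet normal 0.9239 -0.3826 0.0000
    outer loop
      vertex 23.9 4.1 0.0
      vertex 28.0 14.0 0.0
      vertex 28.0 14.0 29.0
    endloop
  endfacet
  facet normal 0.9239 -0.3826 0.0000
    outer loop
      vertex 23.9 4.1 0.0
      vertex 28.0 14.0 29.0
      vertex 23.9 4.1 29.0
    endloop
  endfacet
endsolid part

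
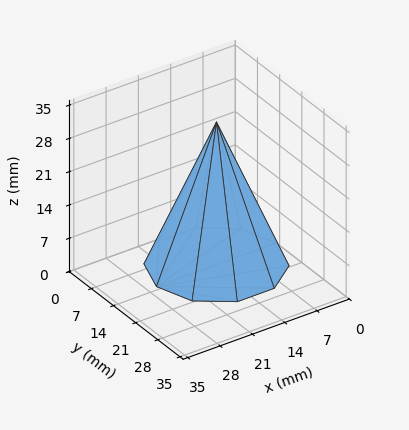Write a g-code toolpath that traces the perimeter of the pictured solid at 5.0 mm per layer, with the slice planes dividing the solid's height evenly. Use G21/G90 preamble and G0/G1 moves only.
Reading the render: the shape is a regular 10-sided pyramid, base circumscribed radius ≈ 13 mm, apex at z ≈ 30 mm (dimensions read to the nearest mm from the axis ticks). For the g-code, the solid's height is divided into equal slices at the stated Δz and each level perimeter traced with G1 moves after a G0 lift.

; perimeter-only toolpath
G21 ; units = mm
G90 ; absolute positioning
G28 ; home
; layer 1
G0 Z5.0
G0 X23.8 Y13.0
G1 X21.8 Y19.3
G1 X16.3 Y23.3
G1 X9.7 Y23.3
G1 X4.2 Y19.3
G1 X2.2 Y13.0
G1 X4.2 Y6.7
G1 X9.7 Y2.7
G1 X16.3 Y2.7
G1 X21.8 Y6.7
G1 X23.8 Y13.0
; layer 2
G0 Z10.0
G0 X21.7 Y13.0
G1 X20.0 Y18.1
G1 X15.7 Y21.3
G1 X10.3 Y21.3
G1 X6.0 Y18.1
G1 X4.3 Y13.0
G1 X6.0 Y7.9
G1 X10.3 Y4.7
G1 X15.7 Y4.7
G1 X20.0 Y7.9
G1 X21.7 Y13.0
; layer 3
G0 Z15.0
G0 X19.5 Y13.0
G1 X18.2 Y16.8
G1 X15.0 Y19.2
G1 X11.0 Y19.2
G1 X7.8 Y16.8
G1 X6.5 Y13.0
G1 X7.8 Y9.2
G1 X11.0 Y6.8
G1 X15.0 Y6.8
G1 X18.2 Y9.2
G1 X19.5 Y13.0
; layer 4
G0 Z20.0
G0 X17.3 Y13.0
G1 X16.5 Y15.5
G1 X14.3 Y17.1
G1 X11.7 Y17.1
G1 X9.5 Y15.5
G1 X8.7 Y13.0
G1 X9.5 Y10.5
G1 X11.7 Y8.9
G1 X14.3 Y8.9
G1 X16.5 Y10.5
G1 X17.3 Y13.0
; layer 5
G0 Z25.0
G0 X15.2 Y13.0
G1 X14.8 Y14.3
G1 X13.7 Y15.1
G1 X12.3 Y15.1
G1 X11.2 Y14.3
G1 X10.8 Y13.0
G1 X11.2 Y11.7
G1 X12.3 Y10.9
G1 X13.7 Y10.9
G1 X14.8 Y11.7
G1 X15.2 Y13.0
M2 ; end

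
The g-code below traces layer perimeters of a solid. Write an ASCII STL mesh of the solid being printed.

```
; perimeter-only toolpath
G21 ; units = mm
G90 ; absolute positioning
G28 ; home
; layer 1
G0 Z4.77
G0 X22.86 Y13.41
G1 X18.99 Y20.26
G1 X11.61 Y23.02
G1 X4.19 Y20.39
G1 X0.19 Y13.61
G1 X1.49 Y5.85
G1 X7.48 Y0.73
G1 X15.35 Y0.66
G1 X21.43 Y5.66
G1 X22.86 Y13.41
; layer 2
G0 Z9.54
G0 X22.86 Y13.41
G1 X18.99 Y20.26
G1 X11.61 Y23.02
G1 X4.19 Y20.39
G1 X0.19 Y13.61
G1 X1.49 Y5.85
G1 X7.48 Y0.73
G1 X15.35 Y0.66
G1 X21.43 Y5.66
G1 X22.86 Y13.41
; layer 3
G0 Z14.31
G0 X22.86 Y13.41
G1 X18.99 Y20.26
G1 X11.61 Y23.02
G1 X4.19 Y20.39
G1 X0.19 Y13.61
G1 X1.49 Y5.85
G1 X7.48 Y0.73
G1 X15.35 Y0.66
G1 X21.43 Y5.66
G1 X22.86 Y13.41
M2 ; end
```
solid part
  facet normal 0.0000 0.0000 -1.0000
    outer loop
      vertex 11.61 23.02 0.00
      vertex 18.99 20.26 0.00
      vertex 22.86 13.41 0.00
    endloop
  endfacet
  facet normal 0.0000 0.0000 -1.0000
    outer loop
      vertex 4.19 20.39 0.00
      vertex 11.61 23.02 0.00
      vertex 22.86 13.41 0.00
    endloop
  endfacet
  facet normal 0.0000 0.0000 -1.0000
    outer loop
      vertex 0.19 13.61 0.00
      vertex 4.19 20.39 0.00
      vertex 22.86 13.41 0.00
    endloop
  endfacet
  facet normal 0.0000 0.0000 -1.0000
    outer loop
      vertex 1.49 5.85 0.00
      vertex 0.19 13.61 0.00
      vertex 22.86 13.41 0.00
    endloop
  endfacet
  facet normal 0.0000 0.0000 -1.0000
    outer loop
      vertex 7.48 0.73 0.00
      vertex 1.49 5.85 0.00
      vertex 22.86 13.41 0.00
    endloop
  endfacet
  facet normal 0.0000 0.0000 -1.0000
    outer loop
      vertex 15.35 0.66 0.00
      vertex 7.48 0.73 0.00
      vertex 22.86 13.41 0.00
    endloop
  endfacet
  facet normal 0.0000 0.0000 -1.0000
    outer loop
      vertex 21.43 5.66 0.00
      vertex 15.35 0.66 0.00
      vertex 22.86 13.41 0.00
    endloop
  endfacet
  facet normal 0.0000 0.0000 1.0000
    outer loop
      vertex 22.86 13.41 14.31
      vertex 18.99 20.26 14.31
      vertex 11.61 23.02 14.31
    endloop
  endfacet
  facet normal 0.0000 0.0000 1.0000
    outer loop
      vertex 22.86 13.41 14.31
      vertex 11.61 23.02 14.31
      vertex 4.19 20.39 14.31
    endloop
  endfacet
  facet normal 0.0000 0.0000 1.0000
    outer loop
      vertex 22.86 13.41 14.31
      vertex 4.19 20.39 14.31
      vertex 0.19 13.61 14.31
    endloop
  endfacet
  facet normal 0.0000 0.0000 1.0000
    outer loop
      vertex 22.86 13.41 14.31
      vertex 0.19 13.61 14.31
      vertex 1.49 5.85 14.31
    endloop
  endfacet
  facet normal 0.0000 0.0000 1.0000
    outer loop
      vertex 22.86 13.41 14.31
      vertex 1.49 5.85 14.31
      vertex 7.48 0.73 14.31
    endloop
  endfacet
  facet normal 0.0000 0.0000 1.0000
    outer loop
      vertex 22.86 13.41 14.31
      vertex 7.48 0.73 14.31
      vertex 15.35 0.66 14.31
    endloop
  endfacet
  facet normal 0.0000 0.0000 1.0000
    outer loop
      vertex 22.86 13.41 14.31
      vertex 15.35 0.66 14.31
      vertex 21.43 5.66 14.31
    endloop
  endfacet
  facet normal 0.8707 0.4919 0.0000
    outer loop
      vertex 22.86 13.41 0.00
      vertex 18.99 20.26 0.00
      vertex 18.99 20.26 14.31
    endloop
  endfacet
  facet normal 0.8707 0.4919 0.0000
    outer loop
      vertex 22.86 13.41 0.00
      vertex 18.99 20.26 14.31
      vertex 22.86 13.41 14.31
    endloop
  endfacet
  facet normal 0.3503 0.9366 0.0000
    outer loop
      vertex 18.99 20.26 0.00
      vertex 11.61 23.02 0.00
      vertex 11.61 23.02 14.31
    endloop
  endfacet
  facet normal 0.3503 0.9366 0.0000
    outer loop
      vertex 18.99 20.26 0.00
      vertex 11.61 23.02 14.31
      vertex 18.99 20.26 14.31
    endloop
  endfacet
  facet normal -0.3341 0.9425 0.0000
    outer loop
      vertex 11.61 23.02 0.00
      vertex 4.19 20.39 0.00
      vertex 4.19 20.39 14.31
    endloop
  endfacet
  facet normal -0.3341 0.9425 0.0000
    outer loop
      vertex 11.61 23.02 0.00
      vertex 4.19 20.39 14.31
      vertex 11.61 23.02 14.31
    endloop
  endfacet
  facet normal -0.8613 0.5081 0.0000
    outer loop
      vertex 4.19 20.39 0.00
      vertex 0.19 13.61 0.00
      vertex 0.19 13.61 14.31
    endloop
  endfacet
  facet normal -0.8613 0.5081 0.0000
    outer loop
      vertex 4.19 20.39 0.00
      vertex 0.19 13.61 14.31
      vertex 4.19 20.39 14.31
    endloop
  endfacet
  facet normal -0.9863 -0.1652 0.0000
    outer loop
      vertex 0.19 13.61 0.00
      vertex 1.49 5.85 0.00
      vertex 1.49 5.85 14.31
    endloop
  endfacet
  facet normal -0.9863 -0.1652 0.0000
    outer loop
      vertex 0.19 13.61 0.00
      vertex 1.49 5.85 14.31
      vertex 0.19 13.61 14.31
    endloop
  endfacet
  facet normal -0.6497 -0.7602 0.0000
    outer loop
      vertex 1.49 5.85 0.00
      vertex 7.48 0.73 0.00
      vertex 7.48 0.73 14.31
    endloop
  endfacet
  facet normal -0.6497 -0.7602 0.0000
    outer loop
      vertex 1.49 5.85 0.00
      vertex 7.48 0.73 14.31
      vertex 1.49 5.85 14.31
    endloop
  endfacet
  facet normal -0.0089 -1.0000 0.0000
    outer loop
      vertex 7.48 0.73 0.00
      vertex 15.35 0.66 0.00
      vertex 15.35 0.66 14.31
    endloop
  endfacet
  facet normal -0.0089 -1.0000 0.0000
    outer loop
      vertex 7.48 0.73 0.00
      vertex 15.35 0.66 14.31
      vertex 7.48 0.73 14.31
    endloop
  endfacet
  facet normal 0.6352 -0.7724 0.0000
    outer loop
      vertex 15.35 0.66 0.00
      vertex 21.43 5.66 0.00
      vertex 21.43 5.66 14.31
    endloop
  endfacet
  facet normal 0.6352 -0.7724 0.0000
    outer loop
      vertex 15.35 0.66 0.00
      vertex 21.43 5.66 14.31
      vertex 15.35 0.66 14.31
    endloop
  endfacet
  facet normal 0.9834 -0.1815 0.0000
    outer loop
      vertex 21.43 5.66 0.00
      vertex 22.86 13.41 0.00
      vertex 22.86 13.41 14.31
    endloop
  endfacet
  facet normal 0.9834 -0.1815 0.0000
    outer loop
      vertex 21.43 5.66 0.00
      vertex 22.86 13.41 14.31
      vertex 21.43 5.66 14.31
    endloop
  endfacet
endsolid part

The G0 Z moves step by Δz≈4.77 mm. Every layer's G1 loop is the same polygon, so the solid is a straight extrusion of it from z=0 to z≈14.3. Closing with flat bottom and top caps and triangulating gives 32 facets — a regular 9-sided prism (a cylinder approximated with 9 flat sides), circumscribed radius ≈ 11.5 mm, height ≈ 14.3 mm.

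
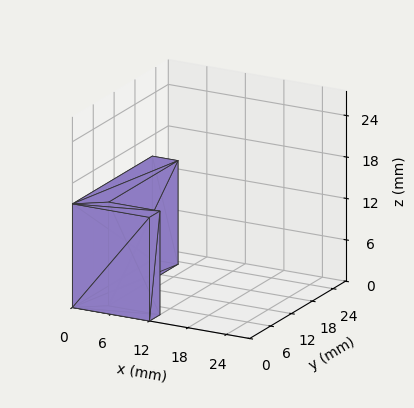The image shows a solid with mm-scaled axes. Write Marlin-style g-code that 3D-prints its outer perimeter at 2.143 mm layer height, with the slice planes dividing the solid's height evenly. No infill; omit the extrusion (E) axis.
Reading the render: the shape is an L-shaped prism: outer 12 × 23 mm, arm thicknesses ≈ 3 mm (horizontal) and 4 mm (vertical), extruded 15 mm in z (dimensions read to the nearest mm from the axis ticks). For the g-code, the solid's height is divided into equal slices at the stated Δz and each level perimeter traced with G1 moves after a G0 lift.

; perimeter-only toolpath
G21 ; units = mm
G90 ; absolute positioning
G28 ; home
; layer 1
G0 Z2.143
G0 X0.000 Y0.000
G1 X12.000 Y0.000
G1 X12.000 Y3.000
G1 X4.000 Y3.000
G1 X4.000 Y23.000
G1 X0.000 Y23.000
G1 X0.000 Y0.000
; layer 2
G0 Z4.286
G0 X0.000 Y0.000
G1 X12.000 Y0.000
G1 X12.000 Y3.000
G1 X4.000 Y3.000
G1 X4.000 Y23.000
G1 X0.000 Y23.000
G1 X0.000 Y0.000
; layer 3
G0 Z6.429
G0 X0.000 Y0.000
G1 X12.000 Y0.000
G1 X12.000 Y3.000
G1 X4.000 Y3.000
G1 X4.000 Y23.000
G1 X0.000 Y23.000
G1 X0.000 Y0.000
; layer 4
G0 Z8.571
G0 X0.000 Y0.000
G1 X12.000 Y0.000
G1 X12.000 Y3.000
G1 X4.000 Y3.000
G1 X4.000 Y23.000
G1 X0.000 Y23.000
G1 X0.000 Y0.000
; layer 5
G0 Z10.714
G0 X0.000 Y0.000
G1 X12.000 Y0.000
G1 X12.000 Y3.000
G1 X4.000 Y3.000
G1 X4.000 Y23.000
G1 X0.000 Y23.000
G1 X0.000 Y0.000
; layer 6
G0 Z12.857
G0 X0.000 Y0.000
G1 X12.000 Y0.000
G1 X12.000 Y3.000
G1 X4.000 Y3.000
G1 X4.000 Y23.000
G1 X0.000 Y23.000
G1 X0.000 Y0.000
; layer 7
G0 Z15.000
G0 X0.000 Y0.000
G1 X12.000 Y0.000
G1 X12.000 Y3.000
G1 X4.000 Y3.000
G1 X4.000 Y23.000
G1 X0.000 Y23.000
G1 X0.000 Y0.000
M2 ; end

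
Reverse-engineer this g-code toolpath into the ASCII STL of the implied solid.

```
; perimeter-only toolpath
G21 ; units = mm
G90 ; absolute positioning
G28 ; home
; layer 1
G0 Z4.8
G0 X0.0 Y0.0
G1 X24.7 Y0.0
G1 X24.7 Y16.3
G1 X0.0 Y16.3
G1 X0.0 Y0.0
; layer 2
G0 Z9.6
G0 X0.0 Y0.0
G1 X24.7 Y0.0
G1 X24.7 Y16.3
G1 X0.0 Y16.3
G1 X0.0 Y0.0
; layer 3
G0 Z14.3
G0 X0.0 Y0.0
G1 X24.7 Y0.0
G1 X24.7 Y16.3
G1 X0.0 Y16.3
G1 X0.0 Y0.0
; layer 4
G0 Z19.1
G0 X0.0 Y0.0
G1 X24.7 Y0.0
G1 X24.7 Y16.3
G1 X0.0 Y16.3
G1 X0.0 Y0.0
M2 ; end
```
solid part
  facet normal 0.0000 0.0000 -1.0000
    outer loop
      vertex 24.7 16.3 0.0
      vertex 24.7 0.0 0.0
      vertex 0.0 0.0 0.0
    endloop
  endfacet
  facet normal 0.0000 0.0000 -1.0000
    outer loop
      vertex 0.0 16.3 0.0
      vertex 24.7 16.3 0.0
      vertex 0.0 0.0 0.0
    endloop
  endfacet
  facet normal 0.0000 0.0000 1.0000
    outer loop
      vertex 0.0 0.0 19.1
      vertex 24.7 0.0 19.1
      vertex 24.7 16.3 19.1
    endloop
  endfacet
  facet normal 0.0000 0.0000 1.0000
    outer loop
      vertex 0.0 0.0 19.1
      vertex 24.7 16.3 19.1
      vertex 0.0 16.3 19.1
    endloop
  endfacet
  facet normal 0.0000 -1.0000 0.0000
    outer loop
      vertex 0.0 0.0 0.0
      vertex 24.7 0.0 0.0
      vertex 24.7 0.0 19.1
    endloop
  endfacet
  facet normal 0.0000 -1.0000 0.0000
    outer loop
      vertex 0.0 0.0 0.0
      vertex 24.7 0.0 19.1
      vertex 0.0 0.0 19.1
    endloop
  endfacet
  facet normal 0.0000 1.0000 0.0000
    outer loop
      vertex 24.7 16.3 19.1
      vertex 24.7 16.3 0.0
      vertex 0.0 16.3 0.0
    endloop
  endfacet
  facet normal 0.0000 1.0000 0.0000
    outer loop
      vertex 0.0 16.3 19.1
      vertex 24.7 16.3 19.1
      vertex 0.0 16.3 0.0
    endloop
  endfacet
  facet normal -1.0000 0.0000 0.0000
    outer loop
      vertex 0.0 16.3 19.1
      vertex 0.0 16.3 0.0
      vertex 0.0 0.0 0.0
    endloop
  endfacet
  facet normal -1.0000 0.0000 0.0000
    outer loop
      vertex 0.0 0.0 19.1
      vertex 0.0 16.3 19.1
      vertex 0.0 0.0 0.0
    endloop
  endfacet
  facet normal 1.0000 0.0000 0.0000
    outer loop
      vertex 24.7 0.0 0.0
      vertex 24.7 16.3 0.0
      vertex 24.7 16.3 19.1
    endloop
  endfacet
  facet normal 1.0000 0.0000 0.0000
    outer loop
      vertex 24.7 0.0 0.0
      vertex 24.7 16.3 19.1
      vertex 24.7 0.0 19.1
    endloop
  endfacet
endsolid part

The G0 Z moves step by Δz≈4.8 mm. Every layer's G1 loop is the same polygon, so the solid is a straight extrusion of it from z=0 to z≈19.1. Closing with flat bottom and top caps and triangulating gives 12 facets — a rectangular box, roughly 24.7 × 16.3 mm footprint and 19.1 mm tall.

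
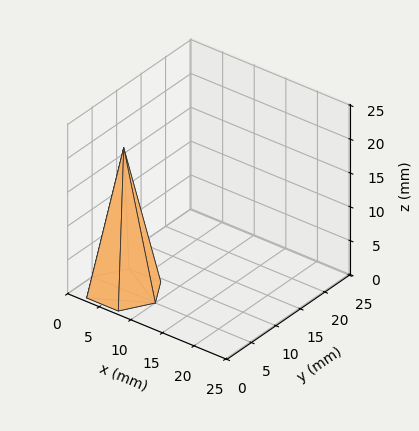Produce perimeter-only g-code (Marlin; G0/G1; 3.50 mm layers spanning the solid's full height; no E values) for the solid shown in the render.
Reading the render: the shape is a regular 6-sided pyramid, base circumscribed radius ≈ 5 mm, apex at z ≈ 21 mm (dimensions read to the nearest mm from the axis ticks). For the g-code, the solid's height is divided into equal slices at the stated Δz and each level perimeter traced with G1 moves after a G0 lift.

; perimeter-only toolpath
G21 ; units = mm
G90 ; absolute positioning
G28 ; home
; layer 1
G0 Z3.50
G0 X9.17 Y5.00
G1 X7.08 Y8.61
G1 X2.92 Y8.61
G1 X0.83 Y5.00
G1 X2.92 Y1.39
G1 X7.08 Y1.39
G1 X9.17 Y5.00
; layer 2
G0 Z7.00
G0 X8.33 Y5.00
G1 X6.67 Y7.89
G1 X3.33 Y7.89
G1 X1.67 Y5.00
G1 X3.33 Y2.11
G1 X6.67 Y2.11
G1 X8.33 Y5.00
; layer 3
G0 Z10.50
G0 X7.50 Y5.00
G1 X6.25 Y7.17
G1 X3.75 Y7.17
G1 X2.50 Y5.00
G1 X3.75 Y2.83
G1 X6.25 Y2.83
G1 X7.50 Y5.00
; layer 4
G0 Z14.00
G0 X6.67 Y5.00
G1 X5.83 Y6.44
G1 X4.17 Y6.44
G1 X3.33 Y5.00
G1 X4.17 Y3.56
G1 X5.83 Y3.56
G1 X6.67 Y5.00
; layer 5
G0 Z17.50
G0 X5.83 Y5.00
G1 X5.42 Y5.72
G1 X4.58 Y5.72
G1 X4.17 Y5.00
G1 X4.58 Y4.28
G1 X5.42 Y4.28
G1 X5.83 Y5.00
M2 ; end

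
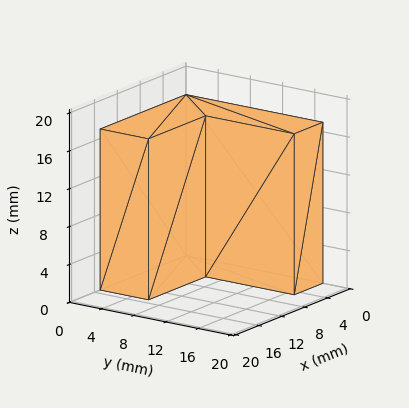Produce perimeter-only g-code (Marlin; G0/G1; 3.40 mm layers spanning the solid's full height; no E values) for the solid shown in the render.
Reading the render: the shape is an L-shaped prism: outer 15 × 17 mm, arm thicknesses ≈ 6 mm (horizontal) and 5 mm (vertical), extruded 17 mm in z (dimensions read to the nearest mm from the axis ticks). For the g-code, the solid's height is divided into equal slices at the stated Δz and each level perimeter traced with G1 moves after a G0 lift.

; perimeter-only toolpath
G21 ; units = mm
G90 ; absolute positioning
G28 ; home
; layer 1
G0 Z3.40
G0 X0.00 Y0.00
G1 X15.00 Y0.00
G1 X15.00 Y6.00
G1 X5.00 Y6.00
G1 X5.00 Y17.00
G1 X0.00 Y17.00
G1 X0.00 Y0.00
; layer 2
G0 Z6.80
G0 X0.00 Y0.00
G1 X15.00 Y0.00
G1 X15.00 Y6.00
G1 X5.00 Y6.00
G1 X5.00 Y17.00
G1 X0.00 Y17.00
G1 X0.00 Y0.00
; layer 3
G0 Z10.20
G0 X0.00 Y0.00
G1 X15.00 Y0.00
G1 X15.00 Y6.00
G1 X5.00 Y6.00
G1 X5.00 Y17.00
G1 X0.00 Y17.00
G1 X0.00 Y0.00
; layer 4
G0 Z13.60
G0 X0.00 Y0.00
G1 X15.00 Y0.00
G1 X15.00 Y6.00
G1 X5.00 Y6.00
G1 X5.00 Y17.00
G1 X0.00 Y17.00
G1 X0.00 Y0.00
; layer 5
G0 Z17.00
G0 X0.00 Y0.00
G1 X15.00 Y0.00
G1 X15.00 Y6.00
G1 X5.00 Y6.00
G1 X5.00 Y17.00
G1 X0.00 Y17.00
G1 X0.00 Y0.00
M2 ; end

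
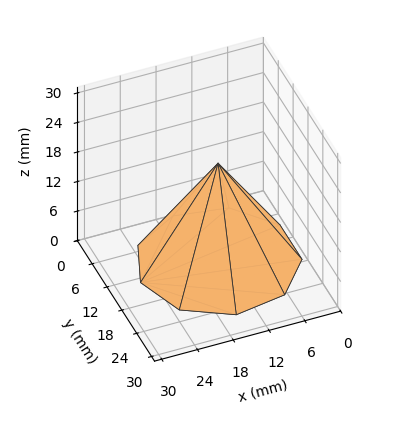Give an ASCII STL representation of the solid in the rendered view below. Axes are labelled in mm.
Reading the render: the shape is a regular 9-sided pyramid, base circumscribed radius ≈ 13 mm, apex at z ≈ 20 mm (dimensions read to the nearest mm from the axis ticks). For the STL, each face is triangulated and given an outward normal.

solid part
  facet normal 0.0000 0.0000 -1.0000
    outer loop
      vertex 15.26 25.80 0.00
      vertex 22.96 21.36 0.00
      vertex 26.00 13.00 0.00
    endloop
  endfacet
  facet normal 0.0000 0.0000 -1.0000
    outer loop
      vertex 6.50 24.26 0.00
      vertex 15.26 25.80 0.00
      vertex 26.00 13.00 0.00
    endloop
  endfacet
  facet normal 0.0000 0.0000 -1.0000
    outer loop
      vertex 0.78 17.45 0.00
      vertex 6.50 24.26 0.00
      vertex 26.00 13.00 0.00
    endloop
  endfacet
  facet normal 0.0000 0.0000 -1.0000
    outer loop
      vertex 0.78 8.55 0.00
      vertex 0.78 17.45 0.00
      vertex 26.00 13.00 0.00
    endloop
  endfacet
  facet normal 0.0000 0.0000 -1.0000
    outer loop
      vertex 6.50 1.74 0.00
      vertex 0.78 8.55 0.00
      vertex 26.00 13.00 0.00
    endloop
  endfacet
  facet normal 0.0000 0.0000 -1.0000
    outer loop
      vertex 15.26 0.20 0.00
      vertex 6.50 1.74 0.00
      vertex 26.00 13.00 0.00
    endloop
  endfacet
  facet normal 0.0000 0.0000 -1.0000
    outer loop
      vertex 22.96 4.64 0.00
      vertex 15.26 0.20 0.00
      vertex 26.00 13.00 0.00
    endloop
  endfacet
  facet normal 0.8020 0.2916 0.5213
    outer loop
      vertex 26.00 13.00 0.00
      vertex 22.96 21.36 0.00
      vertex 13.00 13.00 20.00
    endloop
  endfacet
  facet normal 0.4263 0.7393 0.5213
    outer loop
      vertex 22.96 21.36 0.00
      vertex 15.26 25.80 0.00
      vertex 13.00 13.00 20.00
    endloop
  endfacet
  facet normal -0.1478 0.8405 0.5212
    outer loop
      vertex 15.26 25.80 0.00
      vertex 6.50 24.26 0.00
      vertex 13.00 13.00 20.00
    endloop
  endfacet
  facet normal -0.6534 0.5488 0.5214
    outer loop
      vertex 6.50 24.26 0.00
      vertex 0.78 17.45 0.00
      vertex 13.00 13.00 20.00
    endloop
  endfacet
  facet normal -0.8533 0.0000 0.5214
    outer loop
      vertex 0.78 17.45 0.00
      vertex 0.78 8.55 0.00
      vertex 13.00 13.00 20.00
    endloop
  endfacet
  facet normal -0.6534 -0.5488 0.5214
    outer loop
      vertex 0.78 8.55 0.00
      vertex 6.50 1.74 0.00
      vertex 13.00 13.00 20.00
    endloop
  endfacet
  facet normal -0.1478 -0.8405 0.5212
    outer loop
      vertex 6.50 1.74 0.00
      vertex 15.26 0.20 0.00
      vertex 13.00 13.00 20.00
    endloop
  endfacet
  facet normal 0.4263 -0.7393 0.5213
    outer loop
      vertex 15.26 0.20 0.00
      vertex 22.96 4.64 0.00
      vertex 13.00 13.00 20.00
    endloop
  endfacet
  facet normal 0.8020 -0.2916 0.5213
    outer loop
      vertex 22.96 4.64 0.00
      vertex 26.00 13.00 0.00
      vertex 13.00 13.00 20.00
    endloop
  endfacet
endsolid part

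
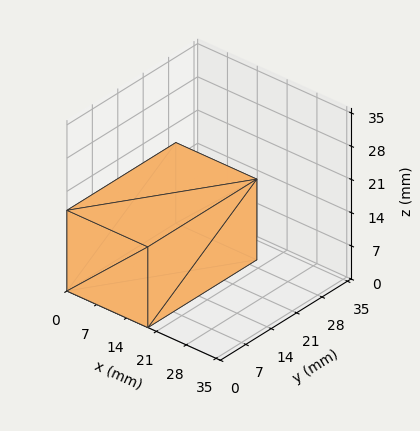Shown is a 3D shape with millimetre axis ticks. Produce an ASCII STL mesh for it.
Reading the render: the shape is a rectangular box, roughly 19 × 30 mm footprint and 17 mm tall (dimensions read to the nearest mm from the axis ticks). For the STL, each face is triangulated and given an outward normal.

solid part
  facet normal 0.0000 0.0000 -1.0000
    outer loop
      vertex 19.00 30.00 0.00
      vertex 19.00 0.00 0.00
      vertex 0.00 0.00 0.00
    endloop
  endfacet
  facet normal 0.0000 0.0000 -1.0000
    outer loop
      vertex 0.00 30.00 0.00
      vertex 19.00 30.00 0.00
      vertex 0.00 0.00 0.00
    endloop
  endfacet
  facet normal 0.0000 0.0000 1.0000
    outer loop
      vertex 0.00 0.00 17.00
      vertex 19.00 0.00 17.00
      vertex 19.00 30.00 17.00
    endloop
  endfacet
  facet normal 0.0000 0.0000 1.0000
    outer loop
      vertex 0.00 0.00 17.00
      vertex 19.00 30.00 17.00
      vertex 0.00 30.00 17.00
    endloop
  endfacet
  facet normal 0.0000 -1.0000 0.0000
    outer loop
      vertex 0.00 0.00 0.00
      vertex 19.00 0.00 0.00
      vertex 19.00 0.00 17.00
    endloop
  endfacet
  facet normal 0.0000 -1.0000 0.0000
    outer loop
      vertex 0.00 0.00 0.00
      vertex 19.00 0.00 17.00
      vertex 0.00 0.00 17.00
    endloop
  endfacet
  facet normal 0.0000 1.0000 0.0000
    outer loop
      vertex 19.00 30.00 17.00
      vertex 19.00 30.00 0.00
      vertex 0.00 30.00 0.00
    endloop
  endfacet
  facet normal 0.0000 1.0000 0.0000
    outer loop
      vertex 0.00 30.00 17.00
      vertex 19.00 30.00 17.00
      vertex 0.00 30.00 0.00
    endloop
  endfacet
  facet normal -1.0000 0.0000 0.0000
    outer loop
      vertex 0.00 30.00 17.00
      vertex 0.00 30.00 0.00
      vertex 0.00 0.00 0.00
    endloop
  endfacet
  facet normal -1.0000 0.0000 0.0000
    outer loop
      vertex 0.00 0.00 17.00
      vertex 0.00 30.00 17.00
      vertex 0.00 0.00 0.00
    endloop
  endfacet
  facet normal 1.0000 0.0000 0.0000
    outer loop
      vertex 19.00 0.00 0.00
      vertex 19.00 30.00 0.00
      vertex 19.00 30.00 17.00
    endloop
  endfacet
  facet normal 1.0000 0.0000 0.0000
    outer loop
      vertex 19.00 0.00 0.00
      vertex 19.00 30.00 17.00
      vertex 19.00 0.00 17.00
    endloop
  endfacet
endsolid part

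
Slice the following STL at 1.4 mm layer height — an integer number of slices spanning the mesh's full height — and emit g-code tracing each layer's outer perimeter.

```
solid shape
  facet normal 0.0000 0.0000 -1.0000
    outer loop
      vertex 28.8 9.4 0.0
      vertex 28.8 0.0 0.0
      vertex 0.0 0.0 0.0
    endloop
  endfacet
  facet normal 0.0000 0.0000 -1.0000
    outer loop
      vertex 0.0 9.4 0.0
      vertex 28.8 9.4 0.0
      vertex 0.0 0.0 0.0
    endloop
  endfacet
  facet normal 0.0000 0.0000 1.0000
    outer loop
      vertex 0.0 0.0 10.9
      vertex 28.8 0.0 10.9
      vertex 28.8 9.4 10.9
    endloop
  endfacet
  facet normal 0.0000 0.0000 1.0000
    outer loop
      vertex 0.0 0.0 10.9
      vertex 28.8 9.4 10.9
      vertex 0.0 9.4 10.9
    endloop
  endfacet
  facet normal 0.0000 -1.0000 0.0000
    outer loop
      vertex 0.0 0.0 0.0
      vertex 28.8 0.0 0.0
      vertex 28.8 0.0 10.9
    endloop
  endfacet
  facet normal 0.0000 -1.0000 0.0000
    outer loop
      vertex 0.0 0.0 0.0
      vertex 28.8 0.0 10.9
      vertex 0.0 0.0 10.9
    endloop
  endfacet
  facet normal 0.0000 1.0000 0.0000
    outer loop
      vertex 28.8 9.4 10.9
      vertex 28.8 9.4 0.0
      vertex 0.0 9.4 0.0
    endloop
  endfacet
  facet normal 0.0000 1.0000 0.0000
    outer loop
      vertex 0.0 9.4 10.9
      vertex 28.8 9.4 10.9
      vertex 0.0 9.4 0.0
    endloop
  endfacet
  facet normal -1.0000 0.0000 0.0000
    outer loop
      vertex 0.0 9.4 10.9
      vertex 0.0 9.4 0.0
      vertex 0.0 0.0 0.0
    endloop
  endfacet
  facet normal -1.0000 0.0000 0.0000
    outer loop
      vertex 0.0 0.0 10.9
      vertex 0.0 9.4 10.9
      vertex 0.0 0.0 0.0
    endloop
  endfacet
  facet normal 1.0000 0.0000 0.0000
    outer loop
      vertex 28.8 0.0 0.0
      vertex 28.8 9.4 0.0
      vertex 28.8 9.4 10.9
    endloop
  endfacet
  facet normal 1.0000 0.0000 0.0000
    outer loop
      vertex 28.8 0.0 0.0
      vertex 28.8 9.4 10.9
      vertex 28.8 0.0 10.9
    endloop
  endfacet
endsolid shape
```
; perimeter-only toolpath
G21 ; units = mm
G90 ; absolute positioning
G28 ; home
; layer 1
G0 Z1.4
G0 X0.0 Y0.0
G1 X28.8 Y0.0
G1 X28.8 Y9.4
G1 X0.0 Y9.4
G1 X0.0 Y0.0
; layer 2
G0 Z2.7
G0 X0.0 Y0.0
G1 X28.8 Y0.0
G1 X28.8 Y9.4
G1 X0.0 Y9.4
G1 X0.0 Y0.0
; layer 3
G0 Z4.1
G0 X0.0 Y0.0
G1 X28.8 Y0.0
G1 X28.8 Y9.4
G1 X0.0 Y9.4
G1 X0.0 Y0.0
; layer 4
G0 Z5.5
G0 X0.0 Y0.0
G1 X28.8 Y0.0
G1 X28.8 Y9.4
G1 X0.0 Y9.4
G1 X0.0 Y0.0
; layer 5
G0 Z6.8
G0 X0.0 Y0.0
G1 X28.8 Y0.0
G1 X28.8 Y9.4
G1 X0.0 Y9.4
G1 X0.0 Y0.0
; layer 6
G0 Z8.2
G0 X0.0 Y0.0
G1 X28.8 Y0.0
G1 X28.8 Y9.4
G1 X0.0 Y9.4
G1 X0.0 Y0.0
; layer 7
G0 Z9.5
G0 X0.0 Y0.0
G1 X28.8 Y0.0
G1 X28.8 Y9.4
G1 X0.0 Y9.4
G1 X0.0 Y0.0
; layer 8
G0 Z10.9
G0 X0.0 Y0.0
G1 X28.8 Y0.0
G1 X28.8 Y9.4
G1 X0.0 Y9.4
G1 X0.0 Y0.0
M2 ; end

The solid is a rectangular box, roughly 28.8 × 9.4 mm footprint and 10.9 mm tall. Slicing at Δz = 1.4 mm — 8 equal slices spanning the solid's height, so layer i sits at z = i·h/8 — gives 8 non-empty perimeters. Each is a 4-segment closed polygon; G0 lifts to the layer z and rapids to the start vertex, then G1 traces the edges.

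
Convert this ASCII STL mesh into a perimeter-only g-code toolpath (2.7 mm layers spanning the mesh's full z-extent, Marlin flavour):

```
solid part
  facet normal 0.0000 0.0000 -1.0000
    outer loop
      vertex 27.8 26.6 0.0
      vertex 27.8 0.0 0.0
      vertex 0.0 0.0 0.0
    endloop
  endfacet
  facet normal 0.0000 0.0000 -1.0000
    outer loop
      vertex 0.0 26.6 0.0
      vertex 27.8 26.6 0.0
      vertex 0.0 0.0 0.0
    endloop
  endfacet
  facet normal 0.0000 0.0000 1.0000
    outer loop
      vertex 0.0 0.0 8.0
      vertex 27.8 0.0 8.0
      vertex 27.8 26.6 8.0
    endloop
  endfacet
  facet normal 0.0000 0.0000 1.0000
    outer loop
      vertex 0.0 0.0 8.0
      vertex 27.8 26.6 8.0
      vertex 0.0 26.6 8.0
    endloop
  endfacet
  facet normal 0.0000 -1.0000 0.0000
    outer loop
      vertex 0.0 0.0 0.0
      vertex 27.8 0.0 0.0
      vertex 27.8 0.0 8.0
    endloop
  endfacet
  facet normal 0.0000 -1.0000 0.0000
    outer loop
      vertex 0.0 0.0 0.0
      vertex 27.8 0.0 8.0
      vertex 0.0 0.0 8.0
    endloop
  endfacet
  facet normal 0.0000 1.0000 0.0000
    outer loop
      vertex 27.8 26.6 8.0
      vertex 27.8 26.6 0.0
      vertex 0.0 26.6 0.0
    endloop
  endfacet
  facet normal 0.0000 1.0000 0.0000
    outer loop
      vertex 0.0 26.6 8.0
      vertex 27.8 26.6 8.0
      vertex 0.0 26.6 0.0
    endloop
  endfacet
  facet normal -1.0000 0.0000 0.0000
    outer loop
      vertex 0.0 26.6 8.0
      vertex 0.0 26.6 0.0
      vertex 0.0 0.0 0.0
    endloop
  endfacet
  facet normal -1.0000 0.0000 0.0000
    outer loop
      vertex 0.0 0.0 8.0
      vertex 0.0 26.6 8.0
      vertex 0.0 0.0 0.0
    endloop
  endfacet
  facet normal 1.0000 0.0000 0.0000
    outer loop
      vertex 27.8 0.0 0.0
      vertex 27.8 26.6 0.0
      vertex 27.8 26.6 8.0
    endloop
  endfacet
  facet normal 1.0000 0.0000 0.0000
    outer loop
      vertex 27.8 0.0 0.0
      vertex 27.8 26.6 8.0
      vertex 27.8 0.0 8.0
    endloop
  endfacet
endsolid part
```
; perimeter-only toolpath
G21 ; units = mm
G90 ; absolute positioning
G28 ; home
; layer 1
G0 Z2.7
G0 X0.0 Y0.0
G1 X27.8 Y0.0
G1 X27.8 Y26.6
G1 X0.0 Y26.6
G1 X0.0 Y0.0
; layer 2
G0 Z5.3
G0 X0.0 Y0.0
G1 X27.8 Y0.0
G1 X27.8 Y26.6
G1 X0.0 Y26.6
G1 X0.0 Y0.0
; layer 3
G0 Z8.0
G0 X0.0 Y0.0
G1 X27.8 Y0.0
G1 X27.8 Y26.6
G1 X0.0 Y26.6
G1 X0.0 Y0.0
M2 ; end

The solid is a rectangular box, roughly 27.8 × 26.6 mm footprint and 8 mm tall. Slicing at Δz = 2.7 mm — 3 equal slices spanning the solid's height, so layer i sits at z = i·h/3 — gives 3 non-empty perimeters. Each is a 4-segment closed polygon; G0 lifts to the layer z and rapids to the start vertex, then G1 traces the edges.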